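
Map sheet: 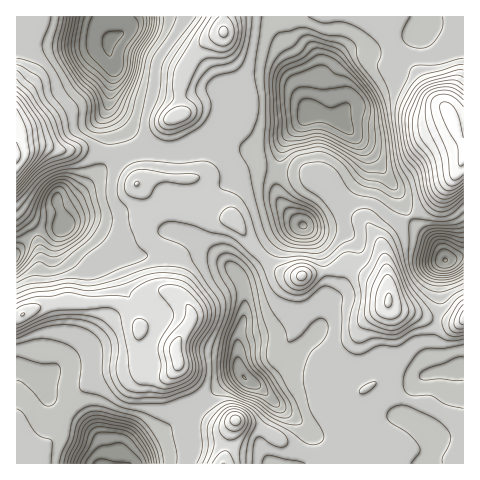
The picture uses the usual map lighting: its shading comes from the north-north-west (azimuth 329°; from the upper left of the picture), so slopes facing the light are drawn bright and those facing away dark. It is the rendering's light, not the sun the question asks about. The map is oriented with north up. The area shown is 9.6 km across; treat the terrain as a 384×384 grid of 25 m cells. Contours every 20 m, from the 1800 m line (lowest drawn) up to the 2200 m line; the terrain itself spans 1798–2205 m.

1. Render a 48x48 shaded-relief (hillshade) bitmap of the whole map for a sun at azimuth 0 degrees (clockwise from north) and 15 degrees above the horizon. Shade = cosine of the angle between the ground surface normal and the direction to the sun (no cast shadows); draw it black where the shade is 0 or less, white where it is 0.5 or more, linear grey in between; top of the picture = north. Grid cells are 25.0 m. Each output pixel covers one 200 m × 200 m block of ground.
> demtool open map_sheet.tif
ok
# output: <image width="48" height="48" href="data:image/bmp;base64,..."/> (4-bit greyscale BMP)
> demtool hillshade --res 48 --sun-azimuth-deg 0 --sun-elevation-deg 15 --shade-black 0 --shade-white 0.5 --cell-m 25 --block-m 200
<image width="48" height="48" href="data:image/bmp;base64,Qk32BAAAAAAAAHYAAAAoAAAAMAAAADAAAAABAAQAAAAAAIAEAAATCwAAEwsAABAAAAAAAAAAAAAAABEREQAiIiIAMzMzAERERABVVVUAZmZmAHd3dwCIiIgAmZmZAKqqqgC7u7sAzMzMAN3d3QDu7u4A////AIiIdURWZlRGiImqmHd2ZniIiIiIiIiIiIiIdUVmZlRGiIiZl3d1Z4iIiIiIiIiIiIiIdlVmVUNGiIiIdmZmiZmIiIiIiIiIiIiIh2VDIiNXiIiIZFaKupiIiIiIiIiIiIiJh1MhABNniIiah4i924d3h3iIiIiIiIiZmGMiIiRmd4ir3u3duHd3d3eIiIeIiImZiHVEQzRERWib7//rdneId3d3iIiIiJmYiHdmVEQzIkaK3/+2VniIiId3eImZmZmIiId2ZmVUISR5zcpkV4iIiIiHeImZmYh3iIh3d3eHUzV4qnQ0aIiIiImId3iIiHd3d4iIiIiIdniIh1RFd4iIh3iIh3Z3d3d3d3iIiHd3eJmHdmZ3d4iId2Z3d3dmZlZ3d3d3d3d4iHd3ZmeIh4iIdmZVVmZmRCRmd3dmd3d5qWRWVnd4iIiIh2VDNFVlMhE0VVVVZ4iJqnRFVXd3iHeIiHUyM0VmU1MjMzRGeJmIiYdmVXd3d3d3iIZERFZ4l6hlREVmeJmHeJmYdmd3dmd3iIdmZ4mZq9y6mImYiIh3eJu5h2d2ZUZ3eIiIiauqvN3dzMzLqpiImru6mHd2VDRWd3iZmrvMzdzN3czLu7urvLupqXZmZkRWZniZqr3//+uru6qqq7vMzLqZl2VomqmHd4mqqqzv/9yqupiJmaqqqpmIdUV5ve26mJmaqomrvJu7zKmIiIiImZiGVEaKvf7LqpmaqXZmVlm83tuYiHeIiYh2VFiazv7KqpiaqXVCIkeavNuoiHeIiIdlVXmavNypmYiaqHUQAjV4iZqYiHd3d3ZmZ4mZqZh3iIirqHUQE0V4dniId3d3d3eIiJmZhkNGeJmqmIYyJFVohmZ3d3d3d3iJmZmYdCJGeJqpmYYyIzVFZlZ3dmd3eIiJmpiHZDRniZqqqXVCEAMyNEV4h3d3d3d4mZiHZWZ4iau7mHZUIAEgAkV4iZmIiIh4iIh3d3iIiau6dmZmUzARATV4iaqpmqmZiIiIiIiJmrupZVVndmMiIkZ4iaqqmaqZiIiJqqqqzcuoZURnd4dlZ3eIiJmYiImYiIiJvd3N7tuYZURmeIiIm7qpmYh2VniIiIiJre//7bmHZlZmeImZqqvMuphkM0Z4iHd3i97tuoh2ZndmeJqqmYm8yph2VDVnd3d3iau6iIh2d4d3eKu7qYiLy5iamHZ3d3eIiIiIeIh2eZh3ibu6qZmaupiaqqmIh3iIiHd3d3ZWiqmZq8upmau6u6iJmJmIiIiIh2ZmZlNGirzNzcqYmb3LzLmIh3d3eIiIdmZmZTJHib3/7bqpms3Lu7mIiHZmZ4iGVWZ3ZCNniKzv7Lqpq8y6mamImYZVVnh2REVmUzZ4iJq83KqZq7qpiJqZqodURWd2VEVURGeIiJmaq5mIiZmIiby5qpdURWd3ZlUzNXiIiJmImYh3dniIib3Kmql2Vmd3ZmQzRnd4iIiIiId3Zmd3d5q5maqYiHd3ZlRFZneIiIiIiId3Zmd3dnmZiaupmYeHdlVmZ3iIiIiIiA=="/>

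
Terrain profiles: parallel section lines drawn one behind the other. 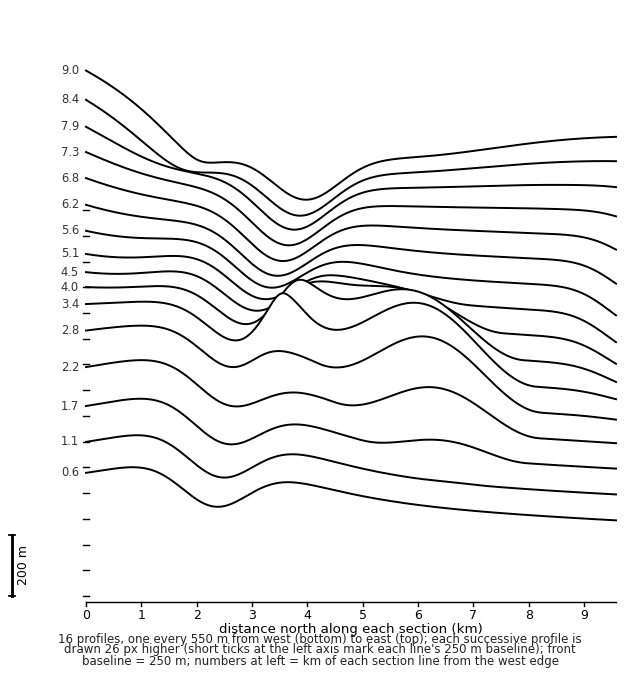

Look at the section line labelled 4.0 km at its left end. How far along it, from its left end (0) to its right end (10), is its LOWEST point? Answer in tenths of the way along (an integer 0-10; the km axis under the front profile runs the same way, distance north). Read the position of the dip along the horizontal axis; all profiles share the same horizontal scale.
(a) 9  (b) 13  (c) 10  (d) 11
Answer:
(c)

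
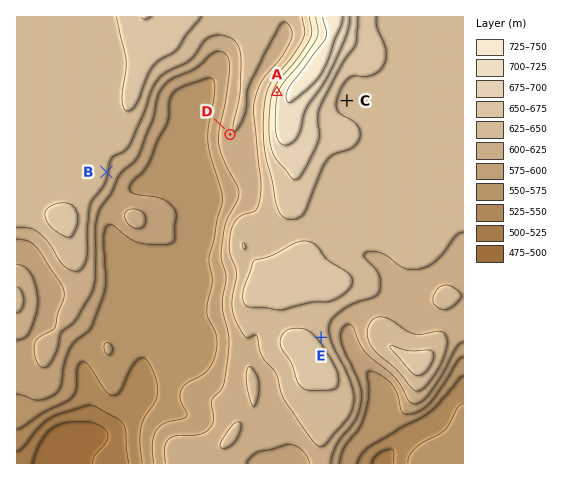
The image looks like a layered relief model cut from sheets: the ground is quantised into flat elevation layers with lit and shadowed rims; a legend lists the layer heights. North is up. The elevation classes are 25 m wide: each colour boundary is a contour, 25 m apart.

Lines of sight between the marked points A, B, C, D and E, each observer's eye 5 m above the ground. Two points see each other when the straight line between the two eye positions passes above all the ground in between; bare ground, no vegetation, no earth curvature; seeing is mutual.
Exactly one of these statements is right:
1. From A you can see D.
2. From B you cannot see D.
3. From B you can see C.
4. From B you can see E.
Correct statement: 1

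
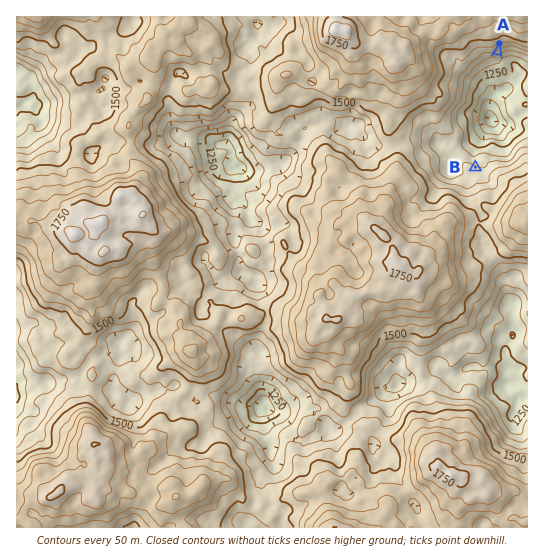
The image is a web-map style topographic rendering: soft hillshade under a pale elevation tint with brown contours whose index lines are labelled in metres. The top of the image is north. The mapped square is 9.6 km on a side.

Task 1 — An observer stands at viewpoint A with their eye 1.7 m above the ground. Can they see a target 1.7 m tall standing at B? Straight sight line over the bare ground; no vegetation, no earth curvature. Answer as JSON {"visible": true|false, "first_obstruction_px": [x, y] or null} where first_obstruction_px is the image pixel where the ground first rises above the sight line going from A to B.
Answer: {"visible": true, "first_obstruction_px": null}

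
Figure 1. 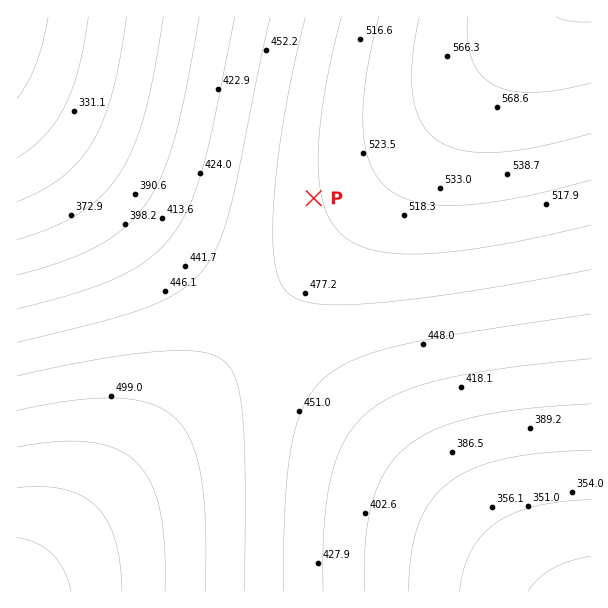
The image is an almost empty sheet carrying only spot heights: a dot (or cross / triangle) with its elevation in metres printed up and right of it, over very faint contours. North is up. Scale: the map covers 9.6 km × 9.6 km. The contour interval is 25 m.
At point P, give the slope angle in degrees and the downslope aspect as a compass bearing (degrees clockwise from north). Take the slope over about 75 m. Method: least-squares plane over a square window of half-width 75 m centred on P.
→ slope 2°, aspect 261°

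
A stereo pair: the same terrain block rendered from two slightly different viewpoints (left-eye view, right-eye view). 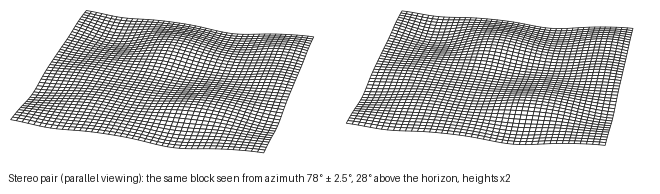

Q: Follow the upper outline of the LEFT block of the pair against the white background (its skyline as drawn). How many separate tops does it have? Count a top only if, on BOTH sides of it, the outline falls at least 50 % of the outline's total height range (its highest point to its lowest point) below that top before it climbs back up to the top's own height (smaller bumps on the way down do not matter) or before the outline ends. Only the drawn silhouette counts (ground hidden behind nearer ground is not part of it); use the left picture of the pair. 0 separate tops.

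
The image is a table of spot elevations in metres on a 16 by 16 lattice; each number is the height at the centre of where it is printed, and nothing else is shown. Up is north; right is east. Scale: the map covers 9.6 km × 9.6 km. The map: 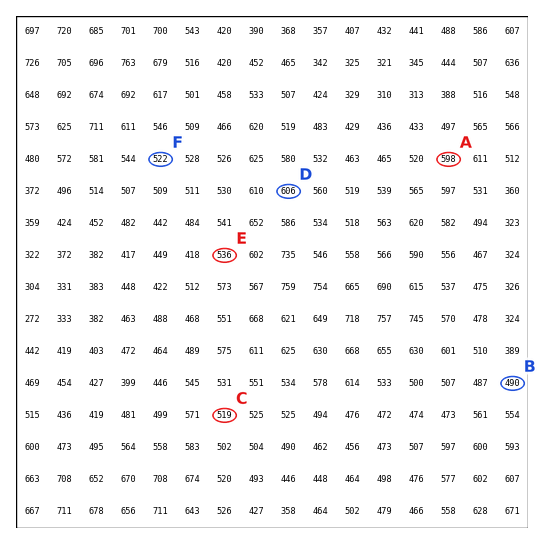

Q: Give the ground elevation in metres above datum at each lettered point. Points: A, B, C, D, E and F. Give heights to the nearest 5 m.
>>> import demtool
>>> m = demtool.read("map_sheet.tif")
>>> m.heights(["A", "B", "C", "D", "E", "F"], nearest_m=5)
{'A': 600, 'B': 490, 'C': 520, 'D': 605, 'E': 535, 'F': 520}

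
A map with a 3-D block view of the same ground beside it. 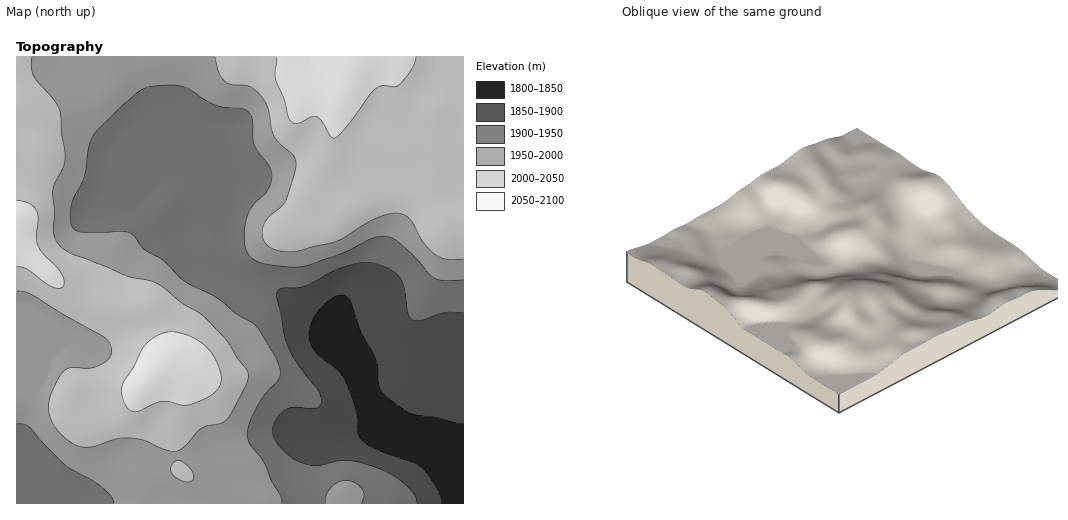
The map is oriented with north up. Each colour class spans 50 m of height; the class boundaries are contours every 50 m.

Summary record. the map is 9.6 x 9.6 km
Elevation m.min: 1820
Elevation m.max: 2100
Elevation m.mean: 1970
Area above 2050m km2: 6.7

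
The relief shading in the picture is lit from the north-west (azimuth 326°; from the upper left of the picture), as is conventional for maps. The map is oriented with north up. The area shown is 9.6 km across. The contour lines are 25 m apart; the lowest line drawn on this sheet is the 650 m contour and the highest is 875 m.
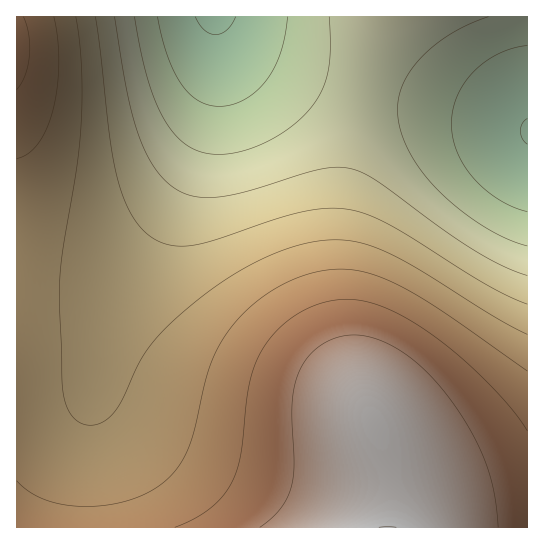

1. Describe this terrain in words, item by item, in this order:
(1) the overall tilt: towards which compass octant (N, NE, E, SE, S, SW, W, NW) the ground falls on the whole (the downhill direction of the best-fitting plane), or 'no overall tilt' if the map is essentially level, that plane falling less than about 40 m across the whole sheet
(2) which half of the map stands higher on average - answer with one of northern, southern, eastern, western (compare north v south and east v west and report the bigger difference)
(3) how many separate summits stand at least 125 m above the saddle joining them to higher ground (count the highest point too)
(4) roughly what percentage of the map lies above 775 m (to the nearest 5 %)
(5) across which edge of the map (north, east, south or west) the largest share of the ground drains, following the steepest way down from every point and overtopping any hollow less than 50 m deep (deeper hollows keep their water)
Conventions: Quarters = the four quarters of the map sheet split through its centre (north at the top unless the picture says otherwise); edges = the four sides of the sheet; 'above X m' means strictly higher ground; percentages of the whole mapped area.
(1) Overall the map slopes down towards the north.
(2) Taken as a whole, the southern half is higher than the northern.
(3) Counting only tops that stand 125 m proud, the map has 1 summit.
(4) Ground above 775 m makes up about 50 % of the sheet.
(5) The largest share of the runoff leaves by the northern edge.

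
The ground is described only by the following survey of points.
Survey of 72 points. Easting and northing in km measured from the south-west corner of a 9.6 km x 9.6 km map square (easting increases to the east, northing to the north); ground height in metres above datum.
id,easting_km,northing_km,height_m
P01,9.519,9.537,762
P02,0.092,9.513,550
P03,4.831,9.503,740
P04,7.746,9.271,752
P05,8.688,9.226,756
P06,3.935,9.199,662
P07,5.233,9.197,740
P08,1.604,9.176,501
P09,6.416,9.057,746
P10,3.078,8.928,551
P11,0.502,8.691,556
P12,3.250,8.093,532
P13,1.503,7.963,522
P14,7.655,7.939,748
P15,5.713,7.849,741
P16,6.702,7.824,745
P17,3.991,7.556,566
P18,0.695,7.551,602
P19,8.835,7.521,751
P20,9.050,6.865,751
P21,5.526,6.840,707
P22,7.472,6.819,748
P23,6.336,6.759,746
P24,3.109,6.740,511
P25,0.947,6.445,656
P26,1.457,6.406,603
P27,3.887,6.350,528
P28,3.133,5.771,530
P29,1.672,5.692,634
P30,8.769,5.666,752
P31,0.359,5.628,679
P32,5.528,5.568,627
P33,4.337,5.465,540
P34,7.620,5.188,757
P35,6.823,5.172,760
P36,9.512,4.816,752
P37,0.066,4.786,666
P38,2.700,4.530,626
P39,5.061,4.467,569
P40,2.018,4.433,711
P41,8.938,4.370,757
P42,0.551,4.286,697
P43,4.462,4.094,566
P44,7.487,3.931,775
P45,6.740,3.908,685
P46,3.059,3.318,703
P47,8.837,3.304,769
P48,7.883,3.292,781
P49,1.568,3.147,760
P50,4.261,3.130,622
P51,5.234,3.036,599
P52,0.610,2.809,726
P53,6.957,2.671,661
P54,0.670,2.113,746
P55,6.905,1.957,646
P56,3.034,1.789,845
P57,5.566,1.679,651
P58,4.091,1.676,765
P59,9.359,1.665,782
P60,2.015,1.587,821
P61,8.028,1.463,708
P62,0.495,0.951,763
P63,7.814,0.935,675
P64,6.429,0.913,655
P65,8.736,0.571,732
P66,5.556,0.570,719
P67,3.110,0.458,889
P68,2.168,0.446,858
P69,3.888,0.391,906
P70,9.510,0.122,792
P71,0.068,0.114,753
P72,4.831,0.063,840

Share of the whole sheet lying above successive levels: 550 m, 88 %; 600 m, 78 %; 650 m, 68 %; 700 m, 54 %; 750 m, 32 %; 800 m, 8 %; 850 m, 3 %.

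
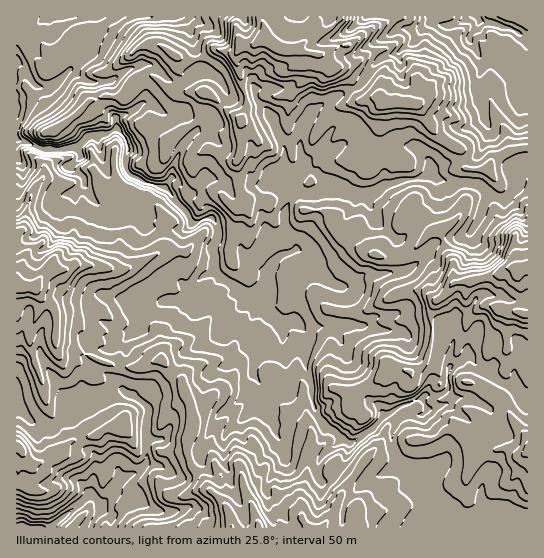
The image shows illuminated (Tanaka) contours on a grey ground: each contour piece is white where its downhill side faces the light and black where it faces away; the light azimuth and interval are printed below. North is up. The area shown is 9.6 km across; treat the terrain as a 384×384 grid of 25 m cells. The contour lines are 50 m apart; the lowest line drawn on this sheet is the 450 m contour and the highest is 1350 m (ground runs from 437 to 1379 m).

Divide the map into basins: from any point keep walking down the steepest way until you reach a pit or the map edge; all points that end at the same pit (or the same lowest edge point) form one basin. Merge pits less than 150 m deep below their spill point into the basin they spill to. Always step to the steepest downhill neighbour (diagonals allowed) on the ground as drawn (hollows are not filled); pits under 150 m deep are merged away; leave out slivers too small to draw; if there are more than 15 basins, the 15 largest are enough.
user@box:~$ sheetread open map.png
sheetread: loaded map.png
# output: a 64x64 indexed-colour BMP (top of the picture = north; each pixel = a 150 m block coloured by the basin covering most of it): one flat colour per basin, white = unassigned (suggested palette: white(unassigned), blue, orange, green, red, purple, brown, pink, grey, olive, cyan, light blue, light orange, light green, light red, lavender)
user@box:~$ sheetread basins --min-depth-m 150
<image width="64" height="64" href="data:image/bmp;base64,Qk12CAAAAAAAAHYAAAAoAAAAQAAAAEAAAAABAAQAAAAAAAAIAAATCwAAEwsAABAAAAAAAAAA////ALR3HwAOf/8ALKAsACgn1gC9Z5QAS1aMAMJ34wB/f38AIr28AM++FwDox64AeLv/AIrfmACWmP8A1bDFACIiIiIiIiIiIiIiIiIhERERERERERERERERERERERERIiIiIiIiIiIiIiIiIiEREREREREREREREREREREREREiIiIiIiIiIiIiIiIiERERERERERERERERERERERERESIiIiIiIiIiIiIiIiIRERERERERERERERERERERERERIiIiIiIiIiIiIiIiEREREREREREREREREREREREREREiIiIiIiIiIiIiIiIRERERERERERERERERERERERERESIiIiIiIiIiIiIiIRERERERERERERERERERERERERERIiIiIiIiIiIiIiIREREREREREREREREREREREREREREiIiIiIiIiIiIiIhERERERERERERERERERERERERERESIiIiIiIiIiIiIhERERERERERERERERERERERERERERIiIiIiIiIiIiIiEREREREREREREREREREREREREREREiIiIiIiIiIiIiIhERERERERERERERERERERERERERESIiIiIiIiIiIiIiERERERERERERERERERERERERERERIiIiIiIiIiIiIiIREREREREREREREREREREREREREREiIiIiIiIiIiIiIhERERERERERERERERERERERERERESIiIiIiIiIiIiIiERERERERERERERERERERERERERERIiIiIiIiIiIiIiEREREREREREREREREREREREREREREiIiIiIiIiIiIiIRERERERERERERERERERERERERERESIiIiIiIiIiIiIhERERERERERERERERERERERERERERIiIiIiIiIiIiIREREREREREREREREREREREREREREREiIiIiIiIRERIhERERERERERERERERERERERERERERESIiIiIhERERERERERERERERERERERERERERERERERERIiIiIREREREREREREREREREREREREREREREREREREREiIiERERERERERERERERERERERERERERERERERERERESIiIRERERERERERERERERERERERERERERERERERERERIiIhEREREREREREREREREREREREREREREREREREREREiIiERERERERERERERERERERERERERERERERERERERESIiIRERERERERERERERERERERERERERERERERERERERIiIREREREREREREREREREREREREREREREREREREREREiIREREREREREREREREREREREREREREREREREREREREREREREREREREREREREREREREREREREREREREREREREREREREREREREREREREREREREREREREREREREREREREREREREREREREREREREREREREREREREREREREREREREREREREREREREREREREREREREREREREREREREREREREREREREREREREREREREREREREREREREREREREREREREREREREREREREREREREREREREREREREREREREREREREREREREREREREREREREREREREREREREREREREREREREREREREREREREREREREREREREREREREREREREREREREREREREREREREREREREREREREREREREREREREREREREREREREREREREREREREREREREREREREREREREREREREREREREREREREREREREREREREREREREREREREREREREREREREREREREREREREREREREREREREREREREREREREREREREREREREREREREREREREREREREREREREREREREREREREREREREREREREREREREREREREREREREREREREREREREREREREREREREREREREREREREREREREREREREREREREREREREREREREREREREREREREREREREREREREREREREzMRERERERERERERERERERERERERERERERERERERERETMzERERERERERERERERERERERERERERERERERERERETMzMzMRERERERERERERERERERERERERERERERERERETMzMzMzEREREREREREREREREREREREREREREREREREzMzMzMzMRERERERERERERERERERERERERERERERERETMzMzMzMxERERERERERERERERERERERERERERERERETMzMzMzMzERERERERERERERERERERERERERERERERERMzMzMzMzMREREREREREREREREREREREREREREREzMzMzMzMzMzMxERERERERERERERERERERERERERERMzMzMzMzMzMzMzERERERERERERERERERERERERERERMzMzMzMzMzMzMzMREREREREREREREREREREREREREREzMzMzMzMzMzMzMxERERERERERERERERERERERERETMzMzMzMzMzMzMzMzERERERERERERERERERERERERETMzMzMzMzMzMzMzMzMREREREREREREREREREREREREzMzMzMzMzMzMzMzMzMxERERERERERERERERERERERETMzMzMzMzMzMzMzMzMzEREREREREREREREREREREREREzMzMzMzMzMzMzMzMzMREREREREREREREREREREREREREzMzMzMzMzMzMzMzMxERERERERERERERERERERERERERMzMzMzMzMzMzMzMz"/>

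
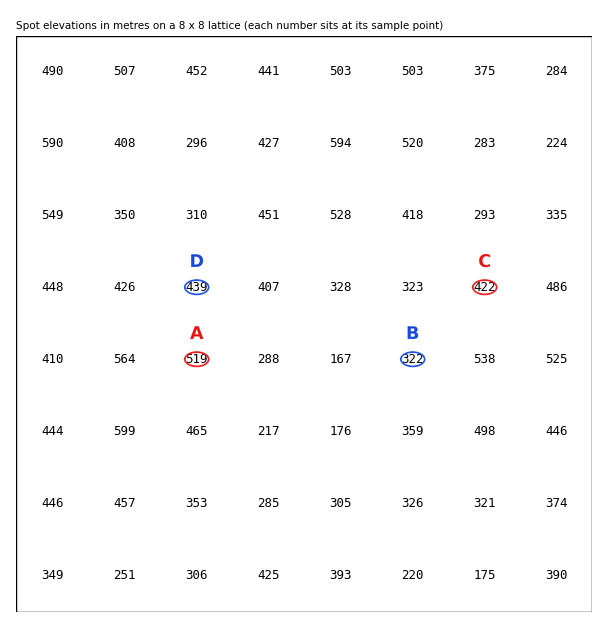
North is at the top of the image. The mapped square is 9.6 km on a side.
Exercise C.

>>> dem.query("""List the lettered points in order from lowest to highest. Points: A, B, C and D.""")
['B', 'C', 'D', 'A']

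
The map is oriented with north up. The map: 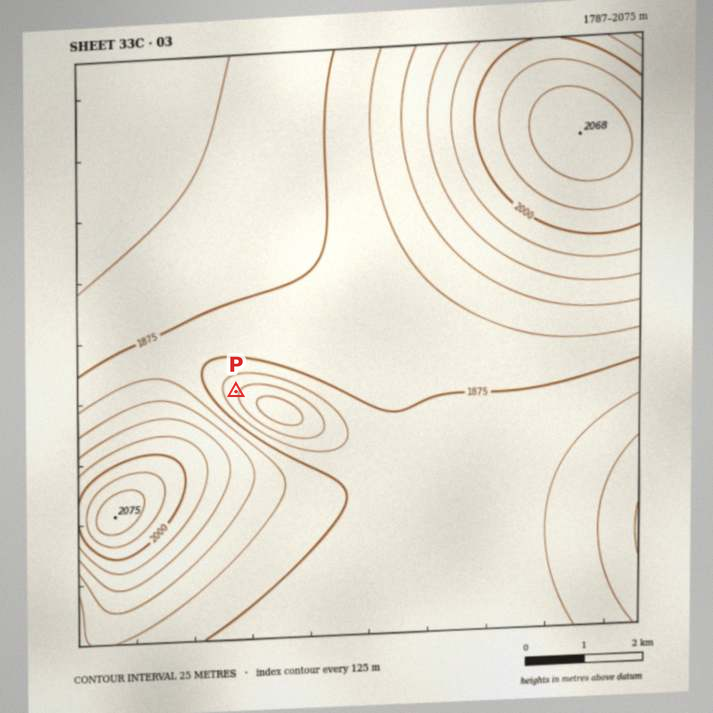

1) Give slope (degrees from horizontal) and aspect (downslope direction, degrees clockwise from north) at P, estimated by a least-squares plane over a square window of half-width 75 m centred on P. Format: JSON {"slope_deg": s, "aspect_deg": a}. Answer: {"slope_deg": 5, "aspect_deg": 105}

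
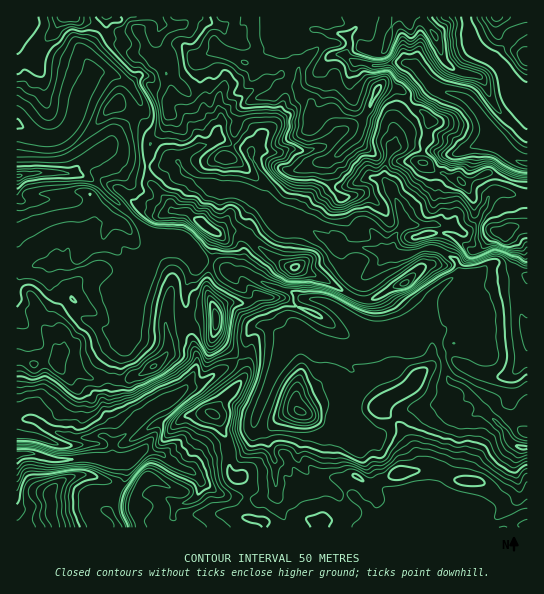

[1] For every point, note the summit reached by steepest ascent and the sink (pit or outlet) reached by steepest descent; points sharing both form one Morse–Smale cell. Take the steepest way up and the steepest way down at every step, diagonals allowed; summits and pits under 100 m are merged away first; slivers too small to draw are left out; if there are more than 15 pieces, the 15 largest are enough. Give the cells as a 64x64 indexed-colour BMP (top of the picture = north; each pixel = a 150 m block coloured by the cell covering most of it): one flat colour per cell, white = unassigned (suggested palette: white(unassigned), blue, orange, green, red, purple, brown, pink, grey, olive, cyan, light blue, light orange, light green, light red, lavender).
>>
<image width="64" height="64" href="data:image/bmp;base64,Qk12CAAAAAAAAHYAAAAoAAAAQAAAAEAAAAABAAQAAAAAAAAIAAATCwAAEwsAABAAAAAAAAAA////ALR3HwAOf/8ALKAsACgn1gC9Z5QAS1aMAMJ34wB/f38AIr28AM++FwDox64AeLv/AIrfmACWmP8A1bDFAKqqqqqqqqVVVVVVVVVVVVMzMzN3d3d3d3d3d3d3d3d3qqqqqqqqVVVVVVVVVVVTMzMzMzM3d3d3d3d3d3d3d3eqqqqqqqpVVVVVVVVVVVMzMzMzMzd3d3d3d3d3d3dzN6qqqqqqqlVVVVVVVVVVUzMzMzMzN3d3d3d3d3d3d3MzqqqqqqqqVVVVVVVVVVVTMzMzMzM3d3d3d3d3d3d3MzOqqqqqqqqlVVVVVVVVVVMzMzMzMzd3N3d3d3d3dzMzM6qqqqqqqqpVVVVVVVVTMzMzMzMzMzMzN3d3dzMzMzMzqqqqqqqqqlVVVVVVVVMzMzMzMzMzMzMzMzMzMzMzMzOqqqCqqqBVVVVVVVVVUzMzMzMzMzMzMzMzMzMzMzMzMwAAAAAAAFVVVVVVVVVTMzMzMzMzMzMzMzMzMzMzMzMzAAAAAAAAVVVVVVVVVTMzMzMzMzMzMzMzMzMzMzMzMyIAAAAJmQAFVVVVVVVVMzMzMzMzMzMyIzMzMzMzMzMyIgAAmZmZmQAFVVVVVVUzM7u7u7u7MyIiMzMzMzMzMzIiAJmZmZmZAAVVVVVVUzMzu7u7u7uyIiIjMzMzMzMzIiKZmZmZmZAAAAVVVVVTMzO7u7u7u7IiIiIzMzMzMzIiIpmZmZmZkAAAAFVVVVMzMzu7u7u7siIiIiIiIzMzIiIimZmZmZmQAAAAAFVVVTMzO7u7u7uyIiIiIiIiIiIiIiKZmZmZmZAAAAAABVVVUzM7u7u7u7IiIiIiIiIiIiIiIpmZmZmZmQAAAAAAAFVVMzO7u7u7siIiIiIiIiIiIiIimZmZmQAA//8AAAAABVVTM7u7u7u7IiIiIiIiIiIiIiKZmZmQAAD///8AAAAABTMzO7u7u7IiIiIiIiIiIiIiIpmZkAAAAA////AAAAAAMzM7u7u7siIiIiIiIiIiIiIimZmQAAAAD///8AAAAAADMzO7u7siIiIiIiIiIiIiIiKZmZAAAAAA///wAAAAAAMzMAuyIiIiIiIiIiIiIiIiIpmZAAAAAAD///AAAAAAAzMwACIiIiIiIiIiIiIiIiIimZAAAABmYP////AAAAAAAAACIiIiIAAAAiIiIiIiIiKZkAAAZmZmD///8AAAAAAAAAIiIiAAAAAAACIiIiIiIpmQAAZmZmYP///wAAAAAAAAAiIizAAAAAAAIiIiIiIimQAAZmZmZg////AAAAAAAAAAIszMAAAAAAAiIiIiIiIAAAZmZmZmb///8AAAAAAAAMzMzMzAAAAAACIiIiIiIgAAZmZmZmZv///wAAAAAAzMzMzMzMAAAAAAACIiIiIiAABmZmZmZmb///8AAAAAzMzMzMzMwgAAAAAAAiIAACIAAGZmZmZmAP////AAAMzMzMzMzMIiIAAAAAACIgAAAAZmZmZmZmZg////AAAAzMzMzMzMwiIiAAAAAAIiAAAAZmZmZmZmZmb///AAAAAMzMzMzMzCIiIiIgACIiAAAABmZmZmZmZmZm/wAAAAAAzMzMzMwiIiIiIiIiIiEAAAAGZmZmZmZmZmYAAAAAAADMzMzMwiIiIiIiESIiEAAAAAZmZmZmZmZmYAAAAAAAAADMzMIiIiIiIiERERERAAAABmZmZmZmZmYAAAAAAAAAAAwiIiIiIiIiEREREREQAAAGZmZmZmZmYAAAAAAAAAAAAiIiIiIiIiERERERERAAAAZmZmZmZmYAAAAAAAAAAAAiIiIiIiIiEREREREREQAABmZmZmZmYAAAAAAAAAAAAiIiIiIhEiERERERERERAAAWZmZmZmYAAAAAAAAAEREiIiIiIiERERERERERERERERZmZmZmAAAAAAAAABERESIiIiIiERERERERERFEERFEQAAAAAAAAAAAAAARERERIiIiIiIRERERERERRERERERAAAAAAAAAAAARAREREREiIRERIhEREREREUREREREREAAAAAAAAAAABERERERERERERERERERERERRERERERESIiIiAAAAAAAERERERERERERERERERERERFERERERERIiIiIgAAAAAAREREREREREREREREREREREUREREREREiO7uiIAAAAAIERERERERERERERERERERERFERERERETu7u7oiAAAAIiBEREREREREREREREREREREURERERERO7u7uiIgAAIiIERERERERERERQRFEEREREURERERERE7u7u7oiICIiIgRERERERERERFERERBEREURERERERETu7u7uiIiIiIiBEREREREREREUREREQREURERERERERO7u7u6IiIiIiIERERERERERFERERERBEURERNREREREDu7u7uiIiIiIgREREREREREURERERERERETd1ERERAAO7u7u6IiIiIiBERERERERERRERERERERETd3URERAAA7u7u7oiIiIiIERERERERERFERERERERETd3d1EREAAAO7u7uiIiIiBERERERERERERRERE3d3d3d3d3UREAAAADu7u6IiIiBEREREREREREREURE3d3d3d3d3d1AAAAAAO7u7oiIiIERERERERERERERFERN3d3d3d3d3QAAAAAADu7u6IiIgREREREREREREREURE3d3d3d3d3dAAAAAAAA7u7gERERERERERERERERERRETd3d3d3d3d0AAAAAAAAO4AARERERERERERERERERFERN3d3d3d3d0AAAAA"/>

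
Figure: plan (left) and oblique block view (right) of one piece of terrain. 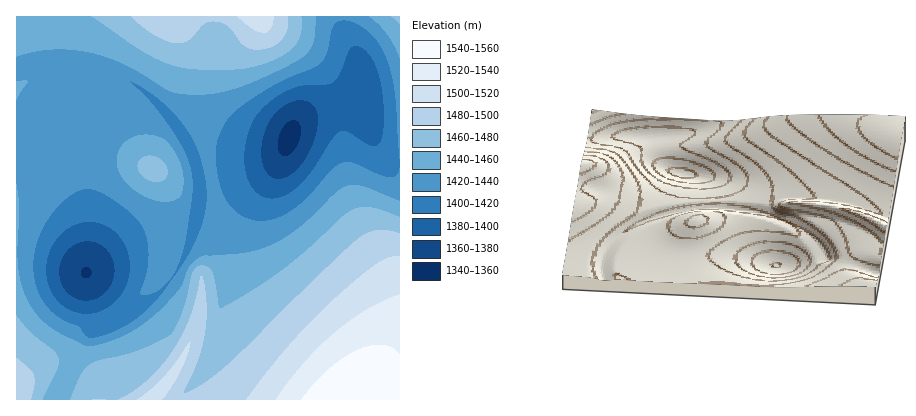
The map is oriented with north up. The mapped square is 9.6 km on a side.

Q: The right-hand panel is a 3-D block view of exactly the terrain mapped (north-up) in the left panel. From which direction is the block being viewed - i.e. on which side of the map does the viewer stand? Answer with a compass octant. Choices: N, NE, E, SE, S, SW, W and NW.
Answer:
W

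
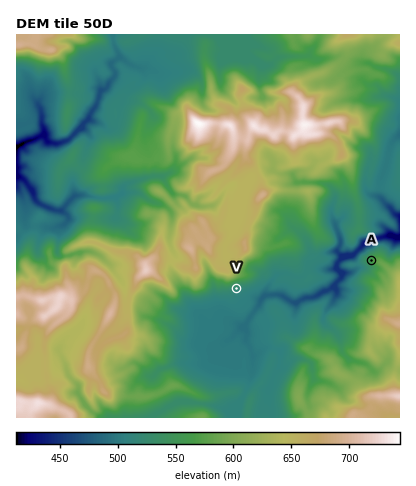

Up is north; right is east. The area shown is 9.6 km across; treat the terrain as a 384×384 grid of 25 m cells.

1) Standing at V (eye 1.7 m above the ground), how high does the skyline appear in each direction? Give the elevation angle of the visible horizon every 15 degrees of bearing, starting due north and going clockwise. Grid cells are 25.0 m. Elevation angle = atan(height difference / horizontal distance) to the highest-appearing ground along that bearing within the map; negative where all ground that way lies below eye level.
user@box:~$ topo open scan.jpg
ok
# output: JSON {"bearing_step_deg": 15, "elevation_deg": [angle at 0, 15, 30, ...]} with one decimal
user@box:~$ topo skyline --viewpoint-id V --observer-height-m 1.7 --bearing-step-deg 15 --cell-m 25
{"bearing_step_deg": 15, "elevation_deg": [13.9, 11.2, 8.8, 6.0, 2.6, 0.3, 1.7, 2.0, 1.6, 2.1, 1.5, -0.1, 0.0, 1.2, 1.2, 1.0, 2.4, 2.9, 4.3, 6.9, 9.4, 13.6, 17.3, 16.7]}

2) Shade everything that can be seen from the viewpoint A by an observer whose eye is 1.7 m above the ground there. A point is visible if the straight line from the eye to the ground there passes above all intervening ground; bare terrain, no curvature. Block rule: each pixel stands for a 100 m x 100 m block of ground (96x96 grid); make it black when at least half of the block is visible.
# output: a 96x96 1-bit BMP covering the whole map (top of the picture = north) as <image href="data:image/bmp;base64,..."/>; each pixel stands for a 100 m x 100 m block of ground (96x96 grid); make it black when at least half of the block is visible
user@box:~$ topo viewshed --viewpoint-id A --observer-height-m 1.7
<image width="96" height="96" href="data:image/bmp;base64,Qk2+BAAAAAAAAD4AAAAoAAAAYAAAAGAAAAABAAEAAAAAAIAEAAATCwAAEwsAAAIAAAAAAAAA////AAAAAAAAB4AAAD/4AAAEYAAADgAAAD/4AAAEfAAAeAAAAAfEAAAAfAAD4ACAAAACAAAB4AD/wADAAABhAAAAAAAAAAH7wAfxgAAAAgAAAAP/wB//gAIAAAAAAAf/gH//wAAAAAAAAAf/g///wAAAAAAAAA//g///wAAAAAAAAA//w///wAAAIAAAAB//b///gAAA4AAAAD/+B///gAABwAAAADwQh///wAABwAAAADgRD///wAADwAAAADgOH///wAAPwAAAACgOP///wAB/gAAAAAAOP///wAD/gAAAAAAef///iAP/gAAAAAAe////nA//AAAAAAAf////jj3+AAAAAAQf////D3x8AAAAAAMP////D344AAAAAAOP/f//Dn44YIAAAAHP8///jH85+YMAAAHv////wH3///8AAADu////4P3///8AIADv////4fz///4AEgDv3Pf38f//+/8AEgBuEMPH+cP/8G8AHgBMAYeH+AI/MA8AAAAAAQeP/Ad/AD8AAAAAAgcH/Mf/AD8AAAAAAAYHfn//+H8AAAAAAAAH/3////cAAAAAAAAH//////8AAAAAwAAH/+f/H/AAAAAAgAQP//f+HwAAAAAAgAAD////PwAAAAAAAAAB////88AAAAAAAAAA////wAAAAAAAAAAAf///4AAAAAAAAAAAf//fOAAAAAAAAAAAfx+fvAAAAAAAAAAAfw8fnAAAAAAAAAAAP44fHwAAAAAAAAAAP/wfD4AAAAAAAAAAP/g/B4AAAAAAAAAAP/A+B8AAAAAAAAAAH+A+B8AAAAAAAAAAH+B/j+AAAAAAAAAAD8B/j+AAAAAAAAAAD8B+/+AAAAAAAAAAD8B+/8AAAAAAAAAAD8B+fgAAAAAAAAAAB/B/fhwAAAAAAAAAA////v4AAAAAAAAAAEAH//4AAAAAAAAAAAAH//8AAAAAAAAAA8Af//8AAAAAAAAABAB///8AAAAAAAAACAAf//8AAAAAAAAAOAAP//8AAAAAAAAA/AeH//8AAAAAAAAEeAMA//8AAAAAAAAGeAcAf/8AAAAAAAADeA+AAf8AAAAAAAADcA/4Af4AAAAAAAADMP/4A/wAAAAAAAADM+/8D/wAAAAAAAACPuP+H/4AAAAAAAACPkAAP78AAAAAAAAAEAAGfn8AAAAAAAAAAAAH/P8AAAAAAAAAAAAAIPwAAAAAAAAAAAAAAP8AAAAAAAAAAAAAAH8AAAAAAAAAAAAAAB8AAAAAAAAAAAAAAAUAAAAAAAAAAAAAAAEAAAAAAAAAAAAAAAEAAAAAAAAAAAAAAAMAAAAAAAAAAAAAAAcAAAAAAAAAAAAAAA8AAAAAAAAAAAAAAB8AAAAAAAAAAAAAADAAAAAAAAAAAAAAAAEAAAAAAAAAAAAAAAMAAAAAAAAAAAAAAB8AAAAAAAAAAAAAAH8AAAAAAAAAAAAAAHkAAAAAAAAAAAAAAA8AAAAAAAAAAAAAAJ8AAAAAAAAAAAAAAM8AAAAAAAAAAAAAAeAAAAAAAAAAAAAAAfA="/>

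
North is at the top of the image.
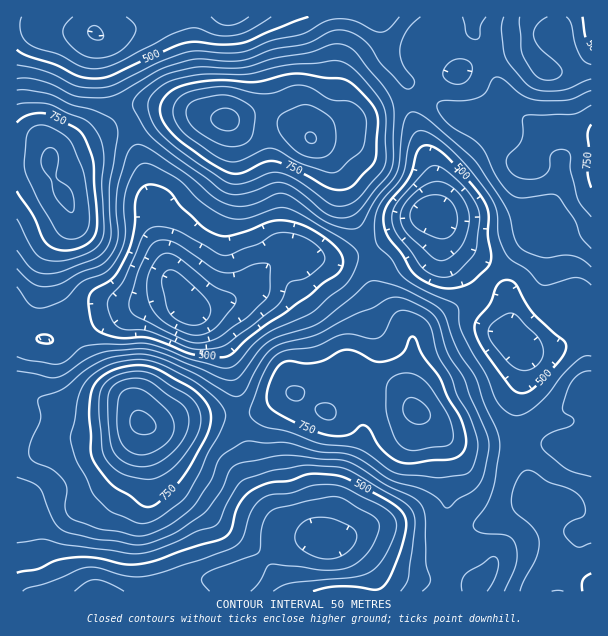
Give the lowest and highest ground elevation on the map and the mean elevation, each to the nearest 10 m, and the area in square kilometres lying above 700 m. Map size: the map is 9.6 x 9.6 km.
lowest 260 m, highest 960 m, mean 600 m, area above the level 23.1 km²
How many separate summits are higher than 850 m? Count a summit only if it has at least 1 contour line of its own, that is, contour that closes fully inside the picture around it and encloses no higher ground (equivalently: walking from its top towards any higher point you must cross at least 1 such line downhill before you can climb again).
5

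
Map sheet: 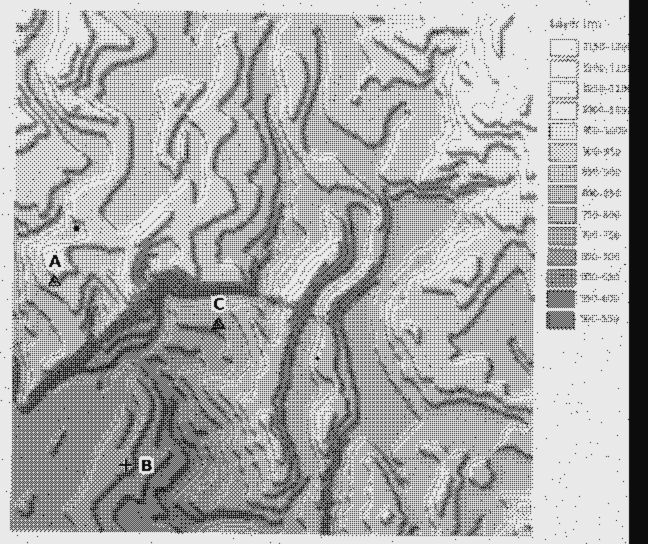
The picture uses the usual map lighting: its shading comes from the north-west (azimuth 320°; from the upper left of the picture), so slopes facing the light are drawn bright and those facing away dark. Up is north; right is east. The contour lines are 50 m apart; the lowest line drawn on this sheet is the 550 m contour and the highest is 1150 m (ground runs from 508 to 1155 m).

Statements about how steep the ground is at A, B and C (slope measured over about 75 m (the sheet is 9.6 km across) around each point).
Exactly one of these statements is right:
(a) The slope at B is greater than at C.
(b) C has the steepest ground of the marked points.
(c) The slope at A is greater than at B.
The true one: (c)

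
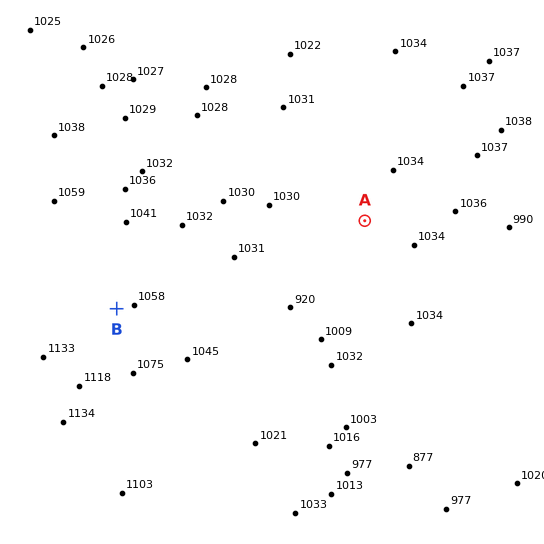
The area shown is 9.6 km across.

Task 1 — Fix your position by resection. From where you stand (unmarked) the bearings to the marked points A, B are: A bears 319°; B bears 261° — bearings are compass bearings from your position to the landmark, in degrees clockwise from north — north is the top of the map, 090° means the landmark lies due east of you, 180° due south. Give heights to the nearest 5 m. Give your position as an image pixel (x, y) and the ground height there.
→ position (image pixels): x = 402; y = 263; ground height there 1035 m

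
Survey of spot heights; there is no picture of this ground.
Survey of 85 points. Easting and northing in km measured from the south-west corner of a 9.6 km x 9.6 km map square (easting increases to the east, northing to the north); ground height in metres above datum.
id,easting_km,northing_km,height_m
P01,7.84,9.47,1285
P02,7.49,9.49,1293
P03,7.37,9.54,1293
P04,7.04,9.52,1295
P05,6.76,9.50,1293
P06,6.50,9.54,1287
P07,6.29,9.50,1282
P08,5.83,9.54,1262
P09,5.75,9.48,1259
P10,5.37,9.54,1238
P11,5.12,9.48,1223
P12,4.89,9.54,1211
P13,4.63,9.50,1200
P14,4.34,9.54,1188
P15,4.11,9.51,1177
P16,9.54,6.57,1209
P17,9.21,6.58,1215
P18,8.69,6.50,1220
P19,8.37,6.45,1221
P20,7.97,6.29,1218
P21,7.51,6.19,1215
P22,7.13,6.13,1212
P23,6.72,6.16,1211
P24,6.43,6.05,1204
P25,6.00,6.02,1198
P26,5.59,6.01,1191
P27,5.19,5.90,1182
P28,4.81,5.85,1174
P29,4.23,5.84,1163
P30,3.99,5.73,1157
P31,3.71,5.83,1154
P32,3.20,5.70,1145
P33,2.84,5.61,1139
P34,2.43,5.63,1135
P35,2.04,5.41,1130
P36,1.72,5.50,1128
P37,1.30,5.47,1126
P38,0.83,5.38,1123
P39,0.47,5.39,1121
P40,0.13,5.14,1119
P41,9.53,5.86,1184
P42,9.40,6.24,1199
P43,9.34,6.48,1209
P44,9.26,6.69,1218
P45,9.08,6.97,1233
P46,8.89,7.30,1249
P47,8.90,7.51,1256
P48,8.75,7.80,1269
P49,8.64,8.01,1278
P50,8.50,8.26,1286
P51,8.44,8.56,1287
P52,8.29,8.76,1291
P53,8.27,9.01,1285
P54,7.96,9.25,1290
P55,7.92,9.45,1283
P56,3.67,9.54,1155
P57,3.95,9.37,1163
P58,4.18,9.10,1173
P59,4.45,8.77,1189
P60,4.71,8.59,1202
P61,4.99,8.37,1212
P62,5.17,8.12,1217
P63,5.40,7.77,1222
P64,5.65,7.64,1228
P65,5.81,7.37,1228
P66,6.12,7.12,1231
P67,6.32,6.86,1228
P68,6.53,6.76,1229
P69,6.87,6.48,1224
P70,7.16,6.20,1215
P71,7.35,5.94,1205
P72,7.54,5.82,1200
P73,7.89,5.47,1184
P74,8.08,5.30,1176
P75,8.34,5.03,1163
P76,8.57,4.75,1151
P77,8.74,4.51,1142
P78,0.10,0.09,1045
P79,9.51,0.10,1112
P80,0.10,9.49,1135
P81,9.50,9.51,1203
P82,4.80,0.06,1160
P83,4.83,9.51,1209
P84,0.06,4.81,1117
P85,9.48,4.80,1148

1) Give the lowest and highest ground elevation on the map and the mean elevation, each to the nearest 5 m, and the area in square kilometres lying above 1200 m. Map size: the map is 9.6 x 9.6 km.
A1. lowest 1040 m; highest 1310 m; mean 1155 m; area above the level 16.9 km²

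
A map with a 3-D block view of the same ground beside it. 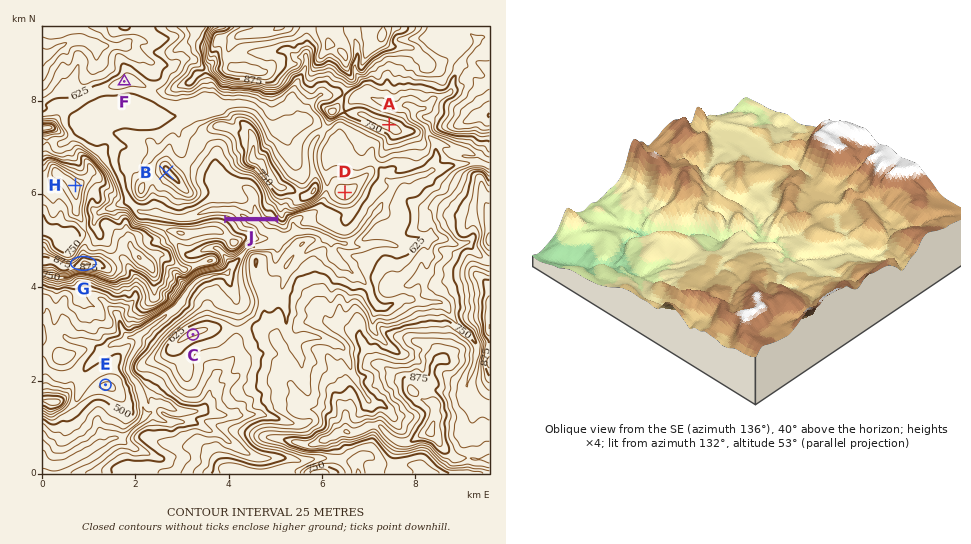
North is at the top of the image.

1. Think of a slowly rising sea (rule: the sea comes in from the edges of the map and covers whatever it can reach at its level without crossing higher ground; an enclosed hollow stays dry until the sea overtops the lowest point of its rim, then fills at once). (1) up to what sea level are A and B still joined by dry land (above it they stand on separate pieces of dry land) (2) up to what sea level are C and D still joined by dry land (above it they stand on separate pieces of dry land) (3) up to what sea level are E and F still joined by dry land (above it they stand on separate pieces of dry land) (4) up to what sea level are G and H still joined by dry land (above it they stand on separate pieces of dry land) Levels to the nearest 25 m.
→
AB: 675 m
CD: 600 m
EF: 525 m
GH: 775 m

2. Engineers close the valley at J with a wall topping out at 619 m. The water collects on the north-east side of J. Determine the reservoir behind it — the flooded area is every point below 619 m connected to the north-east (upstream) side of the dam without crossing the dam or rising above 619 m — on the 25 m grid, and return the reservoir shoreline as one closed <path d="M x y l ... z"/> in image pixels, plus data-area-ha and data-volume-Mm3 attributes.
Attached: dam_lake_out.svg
<path d="M218 165l-4 0-5 9-1 7 2 4 5 4 15-1 3 3 0 4-3 1-16-1-6 3-11 8-16 6-11-3-15-8-9 5-9-2-12-14-3-12-2-4-2 1 6 16 1 12 7 6 1 3 6 6 12 0 22 5 21 0 19-6 10 1 2-1 50 0-3-4-4 0-6-4-1-14-7-13-4-2-8 0-10-4-6-3-8-8z" data-area-ha="152" data-volume-Mm3="31.22"/>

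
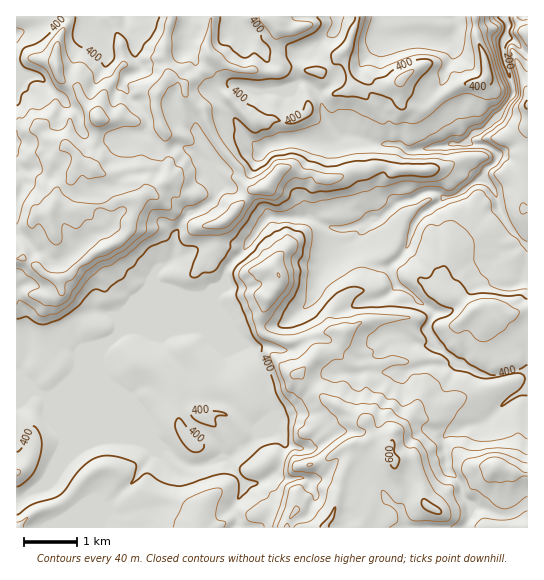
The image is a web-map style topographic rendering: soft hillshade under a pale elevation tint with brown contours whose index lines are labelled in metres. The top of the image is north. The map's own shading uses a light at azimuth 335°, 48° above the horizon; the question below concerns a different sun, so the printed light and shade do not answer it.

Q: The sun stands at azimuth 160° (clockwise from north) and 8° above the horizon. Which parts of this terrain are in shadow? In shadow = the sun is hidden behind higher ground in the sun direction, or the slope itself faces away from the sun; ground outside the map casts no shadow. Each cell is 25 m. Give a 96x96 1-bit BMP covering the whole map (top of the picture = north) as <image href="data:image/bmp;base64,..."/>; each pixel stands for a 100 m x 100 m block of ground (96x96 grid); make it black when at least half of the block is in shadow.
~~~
<image width="96" height="96" href="data:image/bmp;base64,Qk2+BAAAAAAAAD4AAAAoAAAAYAAAAGAAAAABAAEAAAAAAIAEAAATCwAAEwsAAAIAAAAAAAAA////AAAAAAAAAAAAAADAgAAABACAAAAAAAHjwAAABkbAAAAAAAHj4AAAB8DwAAAAAAHh4AAAAwD+AAAAAHHh4AAAAAD/gAAAADHx4AAAAAB/gAAB4AHzwAAAAAA/wAAD+A/7kAAAgAAB4AAD/gP/4AAAwAAAcAAB/wP8YAABwAAAOAAAPwHwAAAAwAAAPgAAGADwAAAAgAeAP8AAAAh/AAAAD/8AH8AAAA5/wAAAD/8AD8AAAAf/8ABAH/8AB4AAAAP/+ABgP/4AAAAAAAP//wBwf/wAAAAAAAD4/4Agf/wAAAAAAAD8PwYAP/gAAAAAAAD8DA+AP/gAAAAAAAD+AA+AD+AAAAAAAAD8AO+AD+AAAAAAAAAAAe/ABwAAAAAAAAAAB/7AAAAAAAAAAAAAH/7AAAAAAAAAAAAAO/4AAAAAAAAAAAAAcZgAAAAAAAAAAAAAIRgAA+AAAAAAAAAAAAAAE/gAAAAAAAAAAAAMOAAAAAAAAAA8AAAAAAAAAAAAAAB+AAAAAAAAAAAAAAD/AAAHAAAAAAAAAAH/AAAGAAAAAAAAAAAPgAAAAAAAAAAAAAAzAAAAAAAAAAAAAAH/AAAAAAAAAAAAAAH/+AAAAAAAAAAAAAD//wADwAAAAAAAAAA//+AD8AAAAAAAAAAf////+AAAAAAAAAAP///+fAAAAAAAAAAH///wP/kAAAAAAAAD+//gH/9gAAAAAP4D+APAH/8gAAAAAEwB/AEAH/8AAAAAAAAB/gAAD/4DgAAAAEAA/wgAD/wDwAAAAPAAfgmAA4AD4AAAAP8ADAHAAAAQOAAAAP+AAAHAAAAAHAAAAP+AAADgAAAADwAAAH/AAABgAAAAB8AAAH/gAABgAAAAA+AAAD/4AAAgAAAAAeAAAD/4AAAwAAAAAAAAAB/+ABA4AAAAAAAB/A//ABgcAABAAAAA/wf+AAYeAABAAAAA/4PgAAMPgABgAAAAP8AAAAHn4ABgAAAAD+AAAAD5+ABwAAAAB+AAAAAf/ABwAAAAA8AAAAAEHwBiAAAAAZ4AAAAAD4AAAAEgAB8AAAAABwAQAAAQAB8AeAAAAEAAAAAAAB/D/gH4APAAAAAAAD/7////gHAAAAAAAD//////4HAAAAAEAD////////AAAAAAAD///////8AAAAAAAB///////wADwAAAAB//H+Pwf8ADwAAAAAHAAAAAB/BhgAAAAAAAAAAAAfh4AAAAAAAAAAAAAPz8YgAAAAAAAAAAAHj+ZiAAAAAAAAAAADj+RzAAABgAAAAAAB7+BzAAAAAAAAAAAA9gBzAAAYAAAAAAAA8AB4AAAYAAEAAAgA8AA4fAAAAAAAAA4A8AA8/gAAAAAA8Afg4AAefwAAAAAH+AfhwAEePGADkDgH/gfhwAEPAHgPgDAH/8fBn+EGDDgPgAAH//eB/+AEHAJnAAGD//MB7/AADgNiAAPD//AD7/ABDwMAAAPB/+ABz/AABwMAAAHh/4BBj/gABwIAAAHg/wDB8fgABwAAAODgPADH8PwAA4AAAPDgAACH8="/>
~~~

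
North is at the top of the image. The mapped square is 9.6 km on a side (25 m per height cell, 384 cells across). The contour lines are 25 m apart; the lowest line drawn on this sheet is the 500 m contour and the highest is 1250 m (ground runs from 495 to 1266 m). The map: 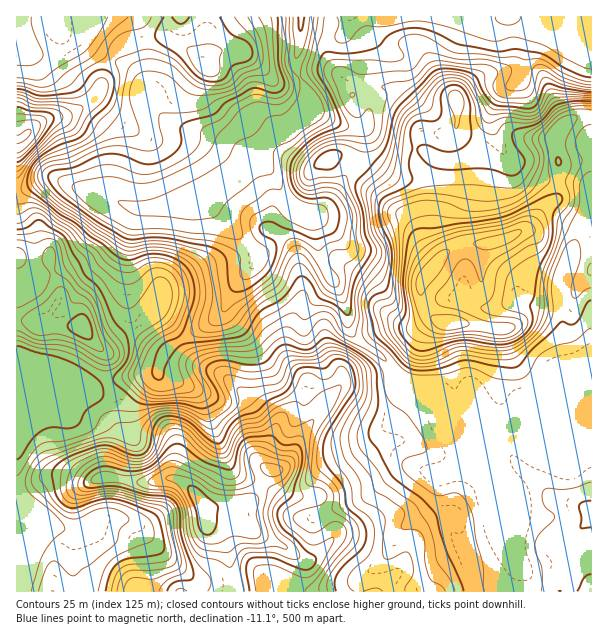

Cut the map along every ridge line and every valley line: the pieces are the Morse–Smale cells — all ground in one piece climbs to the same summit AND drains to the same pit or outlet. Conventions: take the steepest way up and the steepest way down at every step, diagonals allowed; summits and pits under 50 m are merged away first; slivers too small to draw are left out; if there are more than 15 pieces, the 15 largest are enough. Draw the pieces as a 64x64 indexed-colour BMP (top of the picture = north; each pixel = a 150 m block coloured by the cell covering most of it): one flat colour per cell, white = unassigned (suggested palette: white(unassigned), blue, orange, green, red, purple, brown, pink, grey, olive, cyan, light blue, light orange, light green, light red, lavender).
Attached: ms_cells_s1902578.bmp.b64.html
<image width="64" height="64" href="data:image/bmp;base64,Qk12CAAAAAAAAHYAAAAoAAAAQAAAAEAAAAABAAQAAAAAAAAIAAATCwAAEwsAABAAAAAAAAAA////ALR3HwAOf/8ALKAsACgn1gC9Z5QAS1aMAMJ34wB/f38AIr28AM++FwDox64AeLv/AIrfmACWmP8A1bDFABERERERERERERERERERERERERERERERERERERERERERERERERERERERERERERERERERERERERERERERERERERERERERERERERERERERERERERERERERERERERERERERERERERERERERERERERERERERERERERERERERERERERERERERERERERERERERERERERERERERERERERERERERERERERERERERERERERERERERERERERERERERERERERERERERERERERERERERERERERERERERERERERERERERERERERERERERERERERERERERERERERERERERERERERERERERERERERERERERERERERERERERERERERERERERERERERERERERERERERERERERERERERERERERERERERERERERERERERERERERERERERERERERERERERERERERERERERERERERERERERERERERERERERERERERERERERERERERERERERERERERERERERERERERERERERERERERERERERERERERERERERERERERERERERERERERERERERERERERERERERERERERERERERERERERERERERERERERERERERERERERERERERERERERERERERERERERERERERERERERERERERERERERERERERERERERERERERERERERERERERERERERERERERERERERERERERERERERERERERERERERERERERERERERERERERERERERERERERERERERESIiERERERERERERERERERERERERERERERERERERERESIiIiIiIiIiIRERERERERERERERERERERERERERERERIiIiIiIiIiIhERERERERERERERERERERERERERERERIiIiIiIiIiIiERERERERERERERERERERERERERERESIiIiIiIiIiIiIzMzMzMzERERERERERERERERERERESIiIiIiIiIiIiIjMzMzMzMzMxERERERERERERERERESIiIiIiIiIiIiIiMzMzMzMzMzMRERERERERERERERESIiIiIiIiIiIiIiIzMzMzMzMzMxERERERERERERERESIiIiIiIiIiIiIiIjMzMzMzMzMxERERERERERERERESIiIiIiIiIiIiIiIiMzMzMzMzMxERERERERERERERESIiIiIiIiIiIiIiIiIzMzMzMzMxERERERERERERERESIiIiIiIiIiIiIiIiIjMzMzMzMzERERERERERERERERIiIiIiIiIiIiIiIiIiMzMzMzMzMREREREREREREREREiIiIiIiIiIiIiIiIiIzMzMzMzMREREREREREREREREiIiIiIiIiIiIiIiIiIjMzMzMzMxERERERERERERERESIiIiIiIiIiIiIiIiIiMzMzMzMzERERERERERERERESIiIiIiIiIiIiIiIiIiIzMzMzMzMRERERERERERERERIiIiIiIiIiIiIiIiIiIjMzMzMzMxERERERERERERERIiIiIiIiIiIiIiIiIiIiMzMzMzMzEREREREREREREREiIiIiIiIiIiIiIiIiIiIzMzMzMzMxERERERERERERESIiIiIiIiIiIiIiIiIiIjMzMzMzMzERERERERERERESIiIiIiIiIiIiIiIiIiIiMzMzMzMzMRERERERERERERIiIiIiIiIiIiIiIiIiIiIzMzMzMzMxEREREREREREREiIiIiIiIiIiIiIiIiIiIjMzMzMzMzERERERERERERERIiIiIiIiIiIiIiIiIiIiMzMzMzM1VVVRERERERERERESIiIiIiIiIiIiIiIiIiIzMzMzVVVVVVVREREREREREREiIiIiIiIiIiIiIiIiIlUzM1VVVVVVVVVVERERERERESIiIiIiIiIiIiIiIiIiVVVVVVVVVVVVVVVREREREREREiIiIiIiIiIiIiIiIiJVVVVVVVVVVVVVVVURERERERERIiIiIiIiIiIiIiIiIlVVVVVVVVVVVVVVVVEREREREREiIiIiIiIiIiIiIiIiVVVVVVVVVVVVVVVVRBERERERESIiIiIiIiIiIiIiIiJlVVVVVVVVVVVVVUREQREREREREiIiIiIiIiIiIiIiImZVVVVVVVVVVVREREREERERERESIiIiIiIiIiIiIiIiZmVVVVVVVVVUREREREREERERERIiIiIiIiIiIiIiIiJmZmZlVVVVVURERERERERBEREREiIiIiIiIiIiIiIiImZmZmZVVVVUREREREREREQRERESIiIiIiIiIiIiIiIiZmZmZmVVVVRERERERERERBERERIiIiIiIiIiIiIiIiJmZmZmZlVVREREREREREREEREREiIiIiIiIiIiIiIiImZmZmZmVVREREREREREREERERESIiIiIiIiIiIiIiIiZmZmZmZVREREREREREREQRERERIiIiIiIiIiIiIiIiJmZmZmZnRERERERERERERBEREREiIiIiIiIiIiIiIiImiIiGZndEREREREREREREEREREiIiIiIiIiIiIiIiIiiIiIhnd3d3RERERERERERBERESIiIiIiIiIiIiIiIiKIiIiHd3d3d3REREREREREERESIiIiIiIiIpmZmZIiIoiIiId3d3d3dEREREREREQRERIiIiIiIiIpmZmZkiIi"/>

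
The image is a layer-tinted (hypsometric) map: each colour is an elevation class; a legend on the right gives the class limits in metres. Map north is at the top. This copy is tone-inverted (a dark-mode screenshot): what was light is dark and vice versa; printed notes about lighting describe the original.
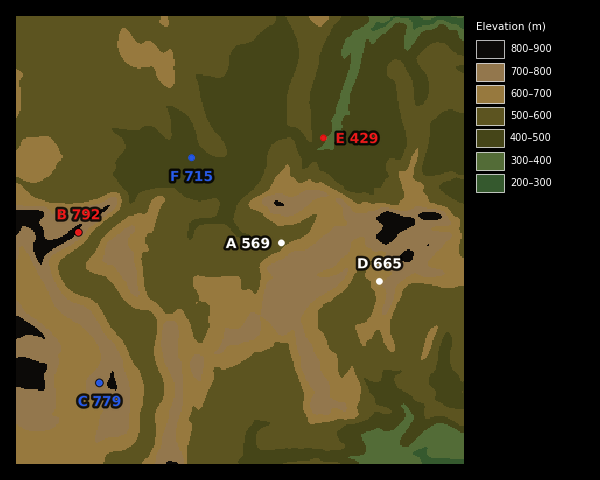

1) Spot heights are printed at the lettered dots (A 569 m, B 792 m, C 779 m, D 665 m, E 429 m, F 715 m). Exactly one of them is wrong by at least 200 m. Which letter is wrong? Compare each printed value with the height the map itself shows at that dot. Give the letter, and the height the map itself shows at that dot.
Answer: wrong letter F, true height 465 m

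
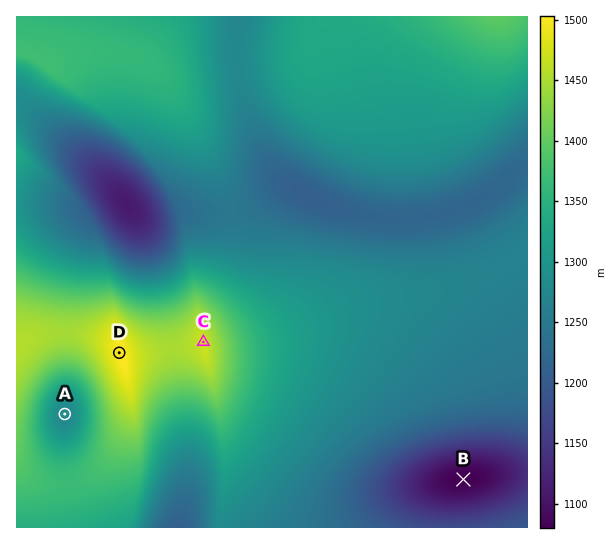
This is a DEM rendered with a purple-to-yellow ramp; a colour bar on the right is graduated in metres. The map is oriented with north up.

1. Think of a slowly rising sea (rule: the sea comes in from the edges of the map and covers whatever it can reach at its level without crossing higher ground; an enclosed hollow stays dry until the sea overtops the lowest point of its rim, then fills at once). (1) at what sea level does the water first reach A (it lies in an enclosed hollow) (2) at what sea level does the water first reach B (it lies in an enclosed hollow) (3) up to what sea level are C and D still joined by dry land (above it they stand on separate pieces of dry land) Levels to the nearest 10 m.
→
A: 1370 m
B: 1140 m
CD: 1450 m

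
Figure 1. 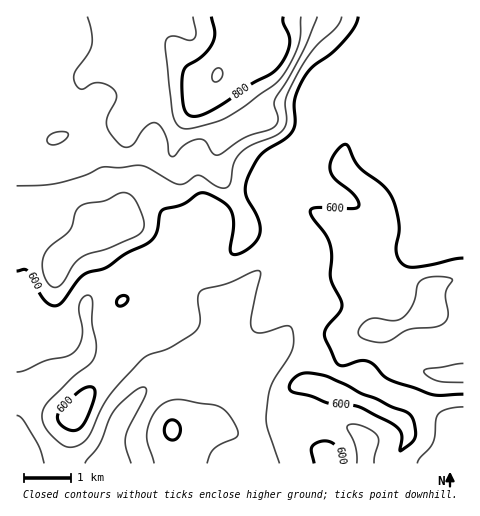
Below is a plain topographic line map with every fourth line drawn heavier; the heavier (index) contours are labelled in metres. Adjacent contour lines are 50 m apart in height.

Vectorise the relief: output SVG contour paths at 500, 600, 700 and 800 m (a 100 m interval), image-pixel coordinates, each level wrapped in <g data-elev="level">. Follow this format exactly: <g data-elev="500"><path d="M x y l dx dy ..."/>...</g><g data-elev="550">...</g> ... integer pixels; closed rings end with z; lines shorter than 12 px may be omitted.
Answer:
<g data-elev="500"><path d="M85 463l15-19 9-24 6-10 18-18 11-5 2 2 0 6-17 32-3 10 0 10 5 16"/><path d="M17 415l7 5 12 21 5 10 3 12"/></g><g data-elev="600"><path d="M340 463l0-9-3-7-5-5-7-1-9 2-4 4-1 5 3 11"/><path d="M400 451l11-8 4-6-2-17-6-7-45-19-16-9-21-9-21-3-7 3-6 6-2 7 4 3 18 4 18 7 29 4 34 17 6 4 4 6z"/><path d="M169 439l6 0 5-6-1-8-5-5-6 1-3 6 0 7z"/><path d="M68 430l9 0 8-9 10-24 0-7-3-3-5 0-7 4-21 20-2 6 1 4 4 5z"/><path d="M119 306l4 0 3-3 2-4-1-2-4-1-5 2-2 4z"/><path d="M17 271l7-2 3 1 17 30 6 5 7 0 6-4 13-19 7-7 6-3 17-5 19-13 26-13 6-9 3-17 2-5 20-5 15-11 5-1 7 1 12 6 6 6 4 4 3 13-4 25 1 5 3 2 4-1 11-6 8-9 3-10-2-12-12-23 0-9 3-11 12-20 24-15 7-7 3-9 0-24 9-21 9-12 19-13 12-13 10-13 4-10"/><path d="M463 258l-47 9-7 0-7-3-3-5-3-7 3-28-4-17-4-12-9-10-24-19-11-21-4 0-6 5-7 12 1 11 5 7 18 15 4 6 1 5-2 2-4 1-38-1-4 1-1 2 2 6 13 16 4 9 3 13-1 24 11 25-2 8-12 14-4 7 1 6 10 21 4 5 3 1 18-5 8 0 6 4 9 10 6 4 42 15 9 1 23-1"/></g><g data-elev="700"><path d="M53 145l6-1 5-4 4-3 0-4-8-1-10 3-2 3-1 3 2 3z"/><path d="M87 17l4 14 1 12-3 10-14 20-1 5 2 7 6 4 10-6 9 0 8 3 6 4 1 8-8 18-2 8 4 9 10 12 5 2 6-1 14-19 6-4 4 0 5 3 4 5 3 10 2 12 2 3 2 1 13-13 13-5 5 1 9 13 5 2 26-17 25-8 6-4 3-7-4-14 1-6 27-45 15-37"/></g><g data-elev="800"><path d="M211 17l4 16-3 10-10 13-16 11-3 7-1 14 1 18 4 7 5 3 9-1 14-6 37-26 19-9 7-6 8-13 4-12-1-8-6-13 0-5"/></g>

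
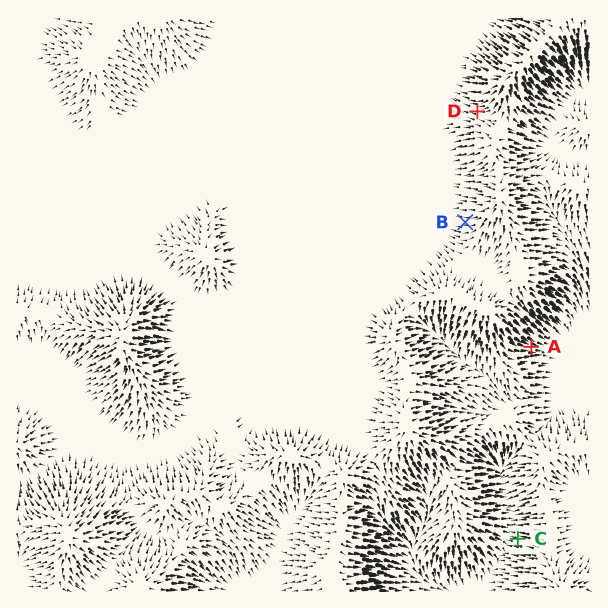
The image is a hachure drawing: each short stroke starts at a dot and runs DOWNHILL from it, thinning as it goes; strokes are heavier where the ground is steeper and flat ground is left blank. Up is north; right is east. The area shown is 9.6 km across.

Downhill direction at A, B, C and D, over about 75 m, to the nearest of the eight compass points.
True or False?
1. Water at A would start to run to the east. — True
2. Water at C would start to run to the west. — True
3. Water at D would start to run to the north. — False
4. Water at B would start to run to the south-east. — False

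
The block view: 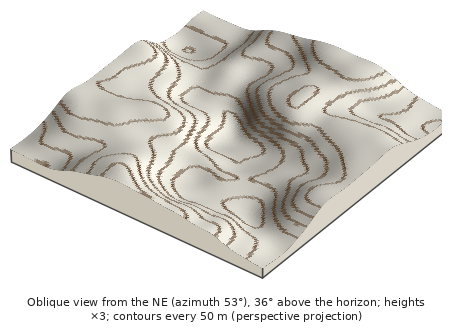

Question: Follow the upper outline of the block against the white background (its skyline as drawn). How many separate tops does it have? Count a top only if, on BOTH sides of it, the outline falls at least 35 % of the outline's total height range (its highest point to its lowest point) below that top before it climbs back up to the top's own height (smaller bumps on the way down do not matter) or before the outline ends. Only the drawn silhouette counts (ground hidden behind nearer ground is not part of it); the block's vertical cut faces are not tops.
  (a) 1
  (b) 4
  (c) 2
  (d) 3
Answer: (a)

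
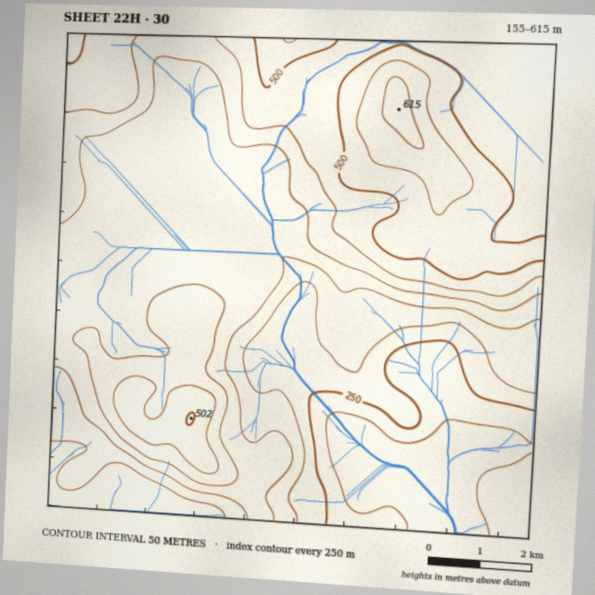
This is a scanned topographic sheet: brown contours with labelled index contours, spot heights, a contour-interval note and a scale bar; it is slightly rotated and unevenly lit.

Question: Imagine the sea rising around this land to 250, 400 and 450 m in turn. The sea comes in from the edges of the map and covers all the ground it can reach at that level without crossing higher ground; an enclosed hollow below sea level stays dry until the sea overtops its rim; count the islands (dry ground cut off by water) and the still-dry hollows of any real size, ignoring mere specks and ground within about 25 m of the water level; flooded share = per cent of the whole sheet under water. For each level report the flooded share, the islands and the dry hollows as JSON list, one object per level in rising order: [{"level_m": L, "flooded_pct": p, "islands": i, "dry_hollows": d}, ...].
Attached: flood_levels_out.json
[{"level_m": 250, "flooded_pct": 13, "islands": 0, "dry_hollows": 0}, {"level_m": 400, "flooded_pct": 58, "islands": 1, "dry_hollows": 0}, {"level_m": 450, "flooded_pct": 70, "islands": 1, "dry_hollows": 0}]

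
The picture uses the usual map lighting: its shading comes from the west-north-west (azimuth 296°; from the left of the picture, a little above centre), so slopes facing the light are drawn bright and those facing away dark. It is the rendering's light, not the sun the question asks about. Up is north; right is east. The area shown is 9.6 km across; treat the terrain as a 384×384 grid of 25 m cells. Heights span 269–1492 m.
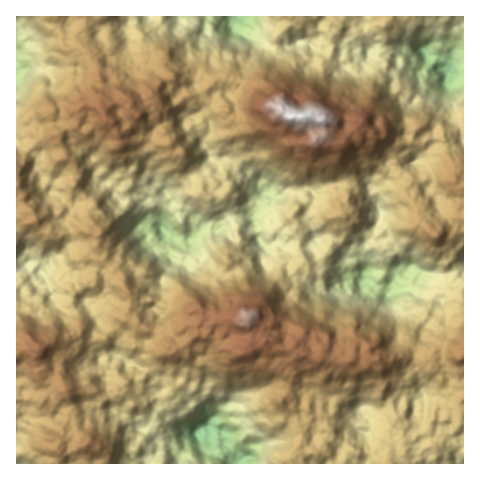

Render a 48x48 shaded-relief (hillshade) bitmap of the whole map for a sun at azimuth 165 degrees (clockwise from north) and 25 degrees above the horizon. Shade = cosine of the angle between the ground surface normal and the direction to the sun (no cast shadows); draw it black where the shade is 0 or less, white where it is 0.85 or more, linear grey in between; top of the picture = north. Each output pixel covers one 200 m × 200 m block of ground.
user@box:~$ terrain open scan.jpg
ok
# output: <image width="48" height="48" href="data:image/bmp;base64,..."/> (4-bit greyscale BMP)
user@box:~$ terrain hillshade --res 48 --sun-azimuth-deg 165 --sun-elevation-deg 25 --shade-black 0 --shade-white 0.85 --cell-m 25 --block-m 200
<image width="48" height="48" href="data:image/bmp;base64,Qk32BAAAAAAAAHYAAAAoAAAAMAAAADAAAAABAAQAAAAAAIAEAAATCwAAEwsAABAAAAAAAAAAAAAAABEREQAiIiIAMzMzAERERABVVVUAZmZmAHd3dwCIiIgAmZmZAKqqqgC7u7sAzMzMAN3d3QDu7u4A////AKqqvN7suauDVzEliqYRN5urialmiZq8zYiZqqzKmYqGZjE0ergxFYial2ZmeJmqu2ZlZ1VVaHeZlkNFaLuXVXd5lkRWd4iIq4UzNlETR4eaqrp3mJu7uImIh2ZWiHeIm4ZVRmQ0SLuqzv/JqZmquoqYmHdmeGV5mZmamHZ4msyqze/8qIiau5mIqoeHZmVXiJmau6qqzLqqvN7/ynZoqpiJrMu7h4VXeIiImquoq5mprN3f/slleqm7ve7Nuql4iImpdVZlZoqqq8zO//7Jm8vN3v7czMy6mJqpdUNFQke8u83d7/7tvN3d3u7d3Ly6qru6iZdWRGet3dzMzv7cu93LvMzMzKqpq6u7qrqZibqb3dy6q93Lu7qqiJmHaZd3iHdpqavNyrp2ib3Jh4q6iIdnRFVlNGQ1MzIDZpqKupqEV4vKiIiIZGZDIiATM0MiEBAAAlZVm5lzR3iamqqHYyIQEBAAACUyIQAAAiNVaHUyJHh3Z4mGQgAAAAAAABRDMhIxJUNlRXZ1IjUyISRTAAAAAAAAAAIyM0RDR4mWV4h0IQAAAAASISEAAAAAAAA0M1Q1ZozJiGVBEAAAAAABVEVUMhFGQiE2Q1RFVViphUZzAAAAAAAAVnqqhmV6hVM1VDVlRnZ5dFVkAAADZAAANoqrqrqbuHiZp4ioZomJZUACIiEEd0MyJGaKu8y83bvNzNzNt2iZdCADQyIiFEMzNENa3cy7ztze3e7e2neZhDNEREIgAkRmZ3ZXztuZrNze3d7LqpiJhUZlepYxA1aIiZqpzux3mrqbu7zId2VVaJmJm7qYVFZmiZqrzdt1d4c0ipl3d0NDSczMqbzduHdDWJhnqqmFVWYyaYZEV2VUR7zcmc3d7KhTE3hTWHiYd2VVV5ZEWKY1eLu6maury6llMkZUJXipd2VXiIZoeKdGmruruod4eJqZqaqYVomoZmd4mHZ6l4maq8u83JZmZ6zcze/u27y5dUZ3dniJypm83c3c3dlVac3tze///+7bljNUREmXmoq87t3czcl4iszM3d7+/+/8qpdTISepiJzKzdzLuXirzM27zM3u3v7/zNt2MEeaqs3bq8uZhmmqzN7buqq8q93eyruXZXd3ervMusyoZXqomqzczLqqmLuaqZqGV2eHaKmaic3Kh3mYmHmrzMupl3hlZUZjJSNnd4qYeaq7q7qYdmeZlkZUQxNSIQAhEgARI0Z2iHeqm8umNDNEQQAAAAAyJBAAAAAAARIzRDV4mZmoZSAAAAAAAAATR1IQAAABExIzMRI2qoeJlyAAAAAAAAADRDMyACACMzNVQzIkeHZFZRAAAAABAAAEQzNFVGRGZmVEQ0RFQ0QyIxAAACIlZVIlVmRphndomZdVVDRFVCEiAAAAACNHh3VGd3aMqIZXd3U1ZDMQFDAAAAAFYzRXmKqau7y8ypdndWZFVEMQAUMQAAEmvLqJury83v/t24mIh2iYdlIjIUZEMRNFneypu6qs3e/t24mZmGirmFIWUjdlVCJFfMypq5iazd7d2w=="/>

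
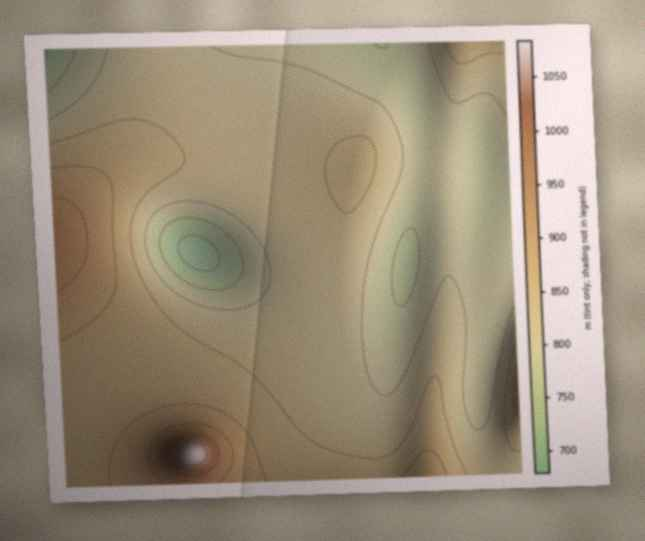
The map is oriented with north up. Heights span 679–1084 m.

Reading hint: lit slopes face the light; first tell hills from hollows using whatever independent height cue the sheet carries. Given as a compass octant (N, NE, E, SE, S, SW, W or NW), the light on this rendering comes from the E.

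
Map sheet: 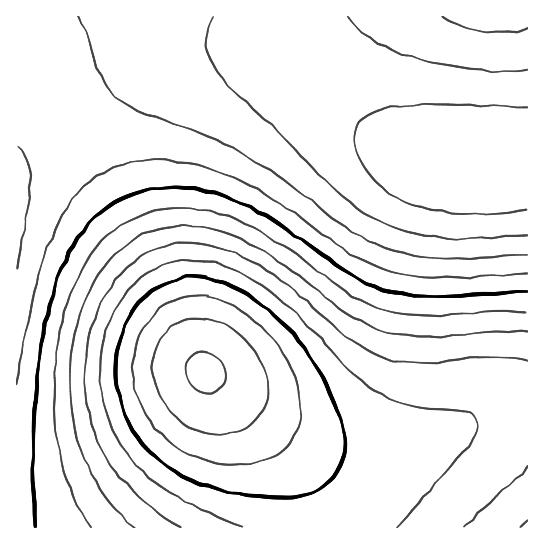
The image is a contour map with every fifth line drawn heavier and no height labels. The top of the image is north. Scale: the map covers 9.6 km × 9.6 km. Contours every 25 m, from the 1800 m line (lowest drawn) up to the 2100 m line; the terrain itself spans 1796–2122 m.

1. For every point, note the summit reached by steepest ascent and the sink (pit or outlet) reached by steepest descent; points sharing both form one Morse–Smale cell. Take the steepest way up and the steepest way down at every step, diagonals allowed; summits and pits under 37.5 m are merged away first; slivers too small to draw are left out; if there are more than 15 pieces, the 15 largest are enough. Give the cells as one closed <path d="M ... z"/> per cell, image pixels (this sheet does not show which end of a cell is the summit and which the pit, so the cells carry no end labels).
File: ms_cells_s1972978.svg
<path d="M285 16l-269 1 1 511 302 0 1-11-5-22-16-29-26-29-62-60 32 27 43 28 33 16 27 7 33 0 26-6 34-12 56-24 33-4 0-244-77-1-37-9-27-14-52-37-36-35-11-22z"/><path d="M527 16l-241 0-1 17 7 25 13 19 37 32 31 23 26 16 31 12 21 4 76 0z"/><path d="M227 391l-2 0 48 46 26 29 14 25 6 18 2 19 207-1-1-118-32 4-56 24-40 14-20 4-33 0-19-4-29-12-45-28z"/>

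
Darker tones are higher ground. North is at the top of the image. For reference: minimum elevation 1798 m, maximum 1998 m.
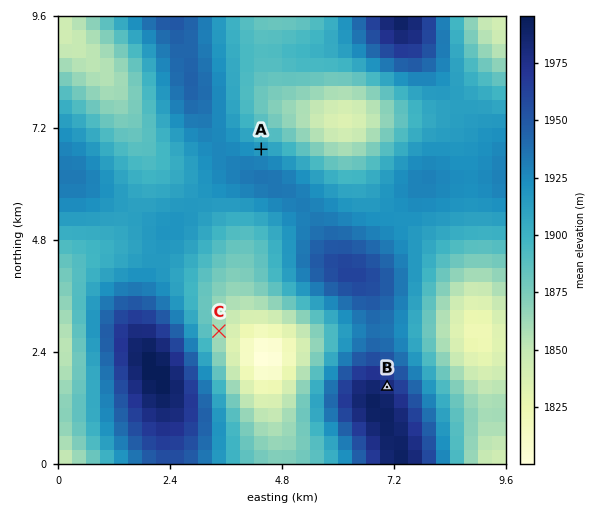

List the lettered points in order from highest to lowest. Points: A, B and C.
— B A C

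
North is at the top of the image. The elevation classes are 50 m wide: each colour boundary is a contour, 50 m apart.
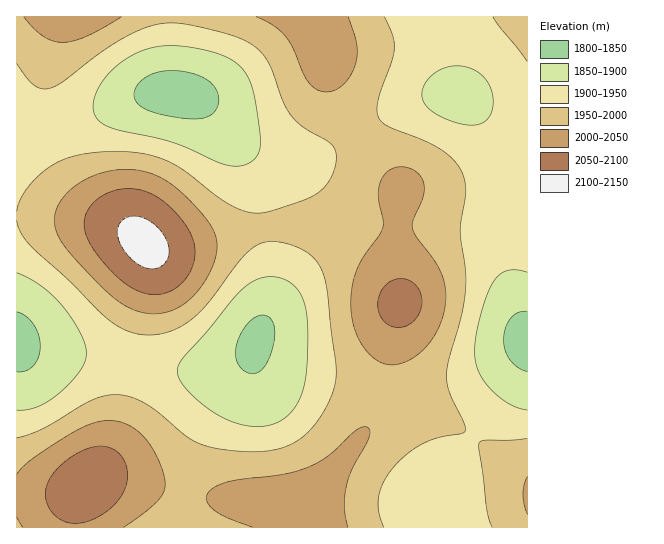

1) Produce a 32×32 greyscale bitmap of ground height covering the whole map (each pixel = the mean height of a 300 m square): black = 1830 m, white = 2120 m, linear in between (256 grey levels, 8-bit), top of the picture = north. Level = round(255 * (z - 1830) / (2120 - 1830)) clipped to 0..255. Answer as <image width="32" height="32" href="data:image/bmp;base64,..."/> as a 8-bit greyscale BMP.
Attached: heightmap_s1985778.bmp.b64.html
<image width="32" height="32" href="data:image/bmp;base64,Qk02CAAAAAAAADYEAAAoAAAAIAAAACAAAAABAAgAAAAAAAAEAAATCwAAEwsAAAABAAAAAAAAAAAAAAEBAQACAgIAAwMDAAQEBAAFBQUABgYGAAcHBwAICAgACQkJAAoKCgALCwsADAwMAA0NDQAODg4ADw8PABAQEAAREREAEhISABMTEwAUFBQAFRUVABYWFgAXFxcAGBgYABkZGQAaGhoAGxsbABwcHAAdHR0AHh4eAB8fHwAgICAAISEhACIiIgAjIyMAJCQkACUlJQAmJiYAJycnACgoKAApKSkAKioqACsrKwAsLCwALS0tAC4uLgAvLy8AMDAwADExMQAyMjIAMzMzADQ0NAA1NTUANjY2ADc3NwA4ODgAOTk5ADo6OgA7OzsAPDw8AD09PQA+Pj4APz8/AEBAQABBQUEAQkJCAENDQwBEREQARUVFAEZGRgBHR0cASEhIAElJSQBKSkoAS0tLAExMTABNTU0ATk5OAE9PTwBQUFAAUVFRAFJSUgBTU1MAVFRUAFVVVQBWVlYAV1dXAFhYWABZWVkAWlpaAFtbWwBcXFwAXV1dAF5eXgBfX18AYGBgAGFhYQBiYmIAY2NjAGRkZABlZWUAZmZmAGdnZwBoaGgAaWlpAGpqagBra2sAbGxsAG1tbQBubm4Ab29vAHBwcABxcXEAcnJyAHNzcwB0dHQAdXV1AHZ2dgB3d3cAeHh4AHl5eQB6enoAe3t7AHx8fAB9fX0Afn5+AH9/fwCAgIAAgYGBAIKCggCDg4MAhISEAIWFhQCGhoYAh4eHAIiIiACJiYkAioqKAIuLiwCMjIwAjY2NAI6OjgCPj48AkJCQAJGRkQCSkpIAk5OTAJSUlACVlZUAlpaWAJeXlwCYmJgAmZmZAJqamgCbm5sAnJycAJ2dnQCenp4An5+fAKCgoAChoaEAoqKiAKOjowCkpKQApaWlAKampgCnp6cAqKioAKmpqQCqqqoAq6urAKysrACtra0Arq6uAK+vrwCwsLAAsbGxALKysgCzs7MAtLS0ALW1tQC2trYAt7e3ALi4uAC5ubkAurq6ALu7uwC8vLwAvb29AL6+vgC/v78AwMDAAMHBwQDCwsIAw8PDAMTExADFxcUAxsbGAMfHxwDIyMgAycnJAMrKygDLy8sAzMzMAM3NzQDOzs4Az8/PANDQ0ADR0dEA0tLSANPT0wDU1NQA1dXVANbW1gDX19cA2NjYANnZ2QDa2toA29vbANzc3ADd3d0A3t7eAN/f3wDg4OAA4eHhAOLi4gDj4+MA5OTkAOXl5QDm5uYA5+fnAOjo6ADp6ekA6urqAOvr6wDs7OwA7e3tAO7u7gDv7+8A8PDwAPHx8QDy8vIA8/PzAPT09AD19fUA9vb2APf39wD4+PgA+fn5APr6+gD7+/sA/Pz8AP39/QD+/v4A////AJyvvcXDt6aUhoCAho2Vm6Gmqqqkl4VwXU5HSE9baHiJpLjK1dbMu6iXjo2SmJ+kqKqrqqOWg21YSEFDTVtsfZClucza39jIs6CUj5GWm5+ho6WloZeGcVtKQkNNXG1/kZuvw9Pb2Mq2oZGJh4iLjI6RlpudmY17Z1ZMTFNgbnyLiZqtwMzNwrCbiX53dHJxcneAi5WZlIh3Z1xZXmVtdX1wfZCksrexoo99b2VeWFVVW2d4iZSXkYR3bGdnaGlpalVeb4OTm5mNfW1fU0lBOztCUWV6i5OTi4F3cGxnYFlUO0JRZHR+fnZqXE9DOC4oKDBAVm2AjI+MhHtzal9TRz0lKzlKWmRmYVhNQTYrIRscJTZMY3eFi4uFfHFkVEM0KRYcKjpIUlVTTUQ6LiIZExUfMEdec4OMjoqAcV5JNSMYDBQiMkBKUFFORzwvIBQOEBstRV52iZWalop3XkMqFw0JEiExQU1XXFxWSjkmFgwNGCtFYXyTpKypm4NkRCcSCAsWJTdKWmlzd3FjTTQeEA0XK0Vkg560v72ukm9KKhQKFB8wRFpvg5KZlYRpSi4bFBsuSGeHpb3LyrueeVIyHBIkMEFXcImitb25podkRC0kKDdOaoilvcvMvaF+WjwoIDhFWG+KpsDU3NbCon1cRTo7Rlhuh5+0wMG0nH1eRTYyTl1xiaTA2evx6dKykHFcUlFYZHOElqawsKWQd19NRUVhcoefudPq+Pnt1beXfWxlZGhvd4KOmqGgloVxX1NQVW1/lKzF3e/49eXMrpN+cm5ucXR5gYqTmZiPgG5gWFhfcYKXrsXZ6Ozl0richHRsa21wc3d+iJKZmI+Ab2FaW2NtfI+jt8nU1sy4noVwY19gZGdscnuHk5yclIRzZFtbYWVxf4+grba2rJqCbFpRT1JXXWJqdoSSnJ2VhXNkWlhcXWVveYOMkZCHeGVTRkBBR05VXWVxf4yUlY1+bV9WVFdYXWFkaGpraGFVSDs0MjhBTFVeZm54gIWDe21fVE9PU1ZaWldSTUhDPDQrJSQoM0FQXWdtcXN0cmxiV01HRkpRWVxZUUY6LiUdGBQTFyExRVlqdXp5dGxiV0xCPDo+R1FdYV5URDIhFAsHBgkRHjJKY3iGioV6a1tMPzYxMzpGU2NpaF1MNiISCAQECRMiN1FthJOYkoRxXUs9NDE0PElXa3R1bFxGMSAVERIXIC9CW3aNnaKcjXlkUkU8OTxDT111gIWAc19KOS4qKzA5RFVqgJWjp6GSfmtaTkdFR05ZZ4GPl5eNfWpZTUlLUFdhbXyNnKaooJF+a1xSTk5SWWRyj6Crr6mbiXhtaGlvdn6HkZukqKaci3hlV09OUVhib34="/>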